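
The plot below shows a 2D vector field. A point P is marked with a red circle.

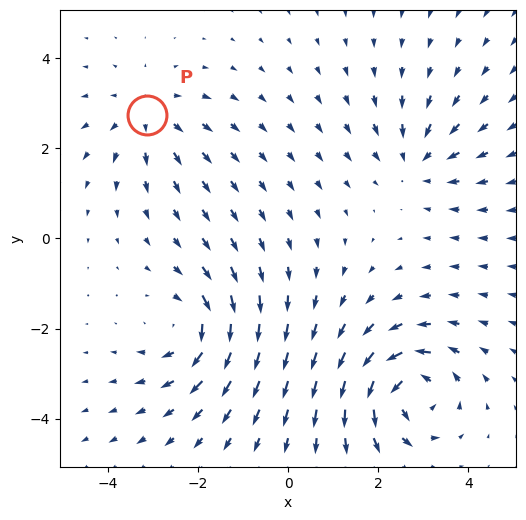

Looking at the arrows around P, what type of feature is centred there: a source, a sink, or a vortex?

At P (-3.1, 2.7) the arrows spread outward. Divergence about +3, curl ≈0 — positive divergence with near-zero curl is a source.

source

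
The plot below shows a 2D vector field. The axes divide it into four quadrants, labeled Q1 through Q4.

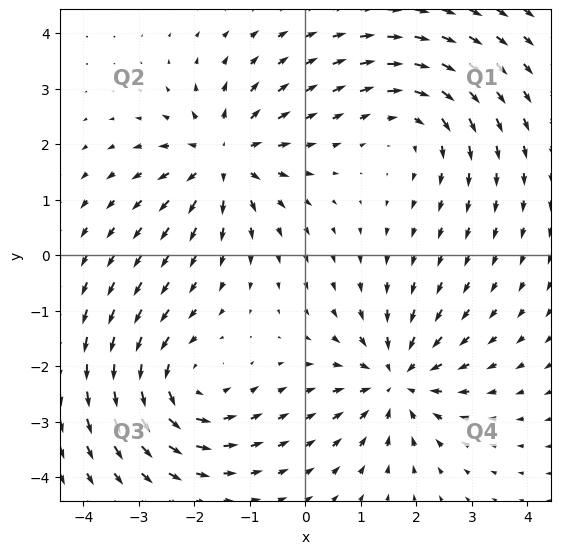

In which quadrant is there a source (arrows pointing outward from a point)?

The source sits at approximately (-1.5, 1.8), which lies in quadrant Q2. The divergence there is about +4, positive as expected for a source.

Q2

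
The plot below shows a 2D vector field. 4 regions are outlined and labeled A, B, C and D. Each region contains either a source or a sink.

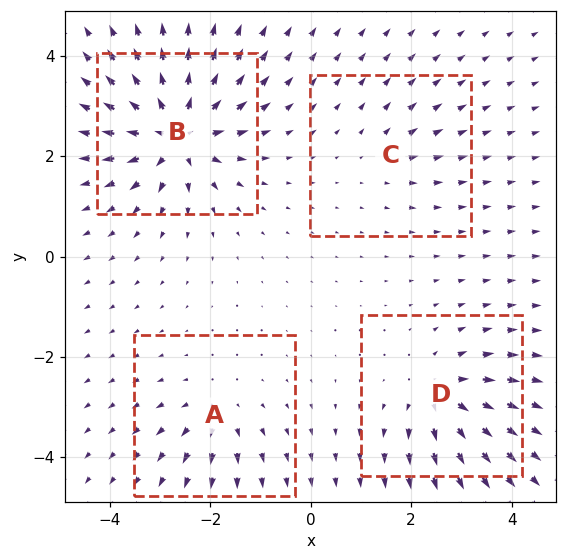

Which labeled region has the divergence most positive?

Divergence at each region's feature centre — A: about +4, B: about +10, C: about +3, D: about +6. Region B is most positive.

B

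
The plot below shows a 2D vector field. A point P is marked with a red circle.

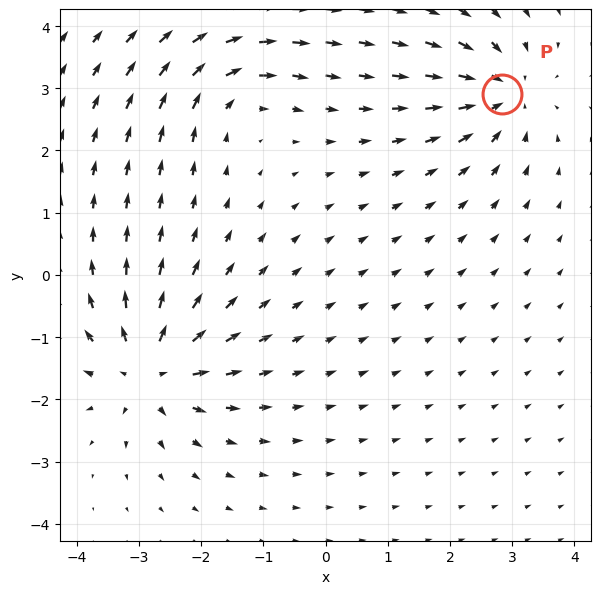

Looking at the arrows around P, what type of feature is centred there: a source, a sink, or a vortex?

At P (2.8, 2.9) the arrows converge inward. Divergence about -5, curl ≈0 — negative divergence with near-zero curl is a sink.

sink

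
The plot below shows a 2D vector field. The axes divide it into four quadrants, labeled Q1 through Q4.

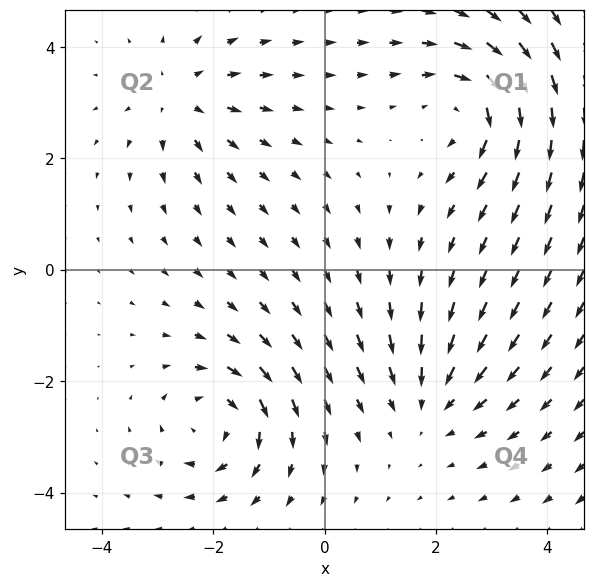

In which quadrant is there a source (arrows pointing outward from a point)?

The source sits at approximately (-2.6, 3.1), which lies in quadrant Q2. The divergence there is about +4, positive as expected for a source.

Q2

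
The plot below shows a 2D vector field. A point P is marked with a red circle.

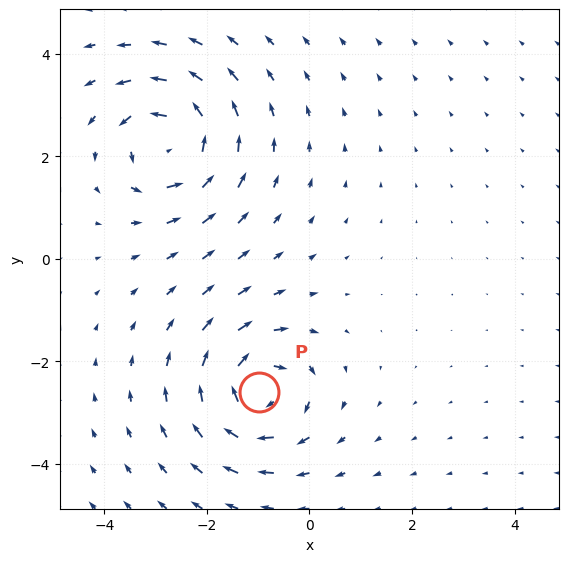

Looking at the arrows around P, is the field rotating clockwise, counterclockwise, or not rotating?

clockwise

Near P at (-1.0, -2.6) the arrows circulate clockwise. The curl (z-component) there is about -7; negative curl means clockwise rotation.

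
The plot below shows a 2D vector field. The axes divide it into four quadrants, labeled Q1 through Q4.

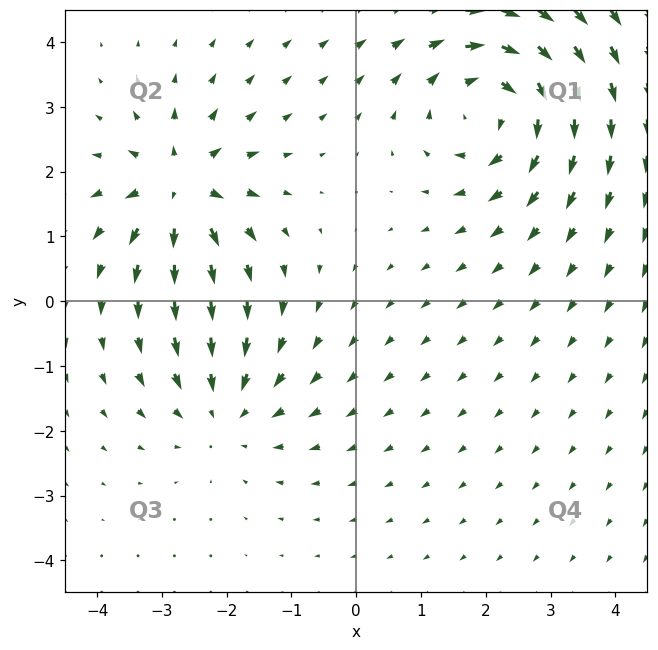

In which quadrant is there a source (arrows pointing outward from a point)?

Q2

The source sits at approximately (-2.7, 1.8), which lies in quadrant Q2. The divergence there is about +4, positive as expected for a source.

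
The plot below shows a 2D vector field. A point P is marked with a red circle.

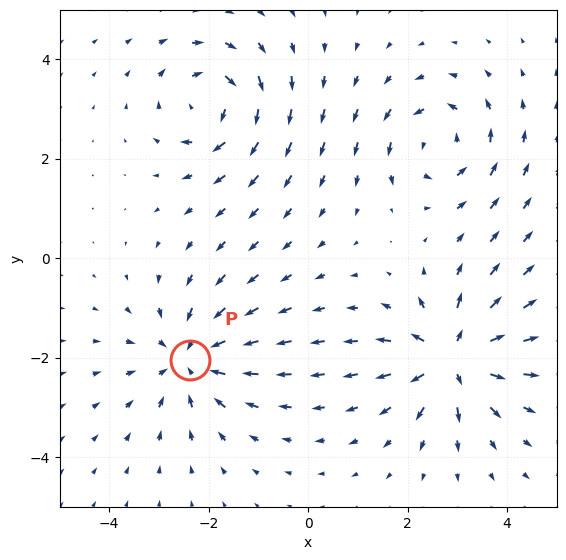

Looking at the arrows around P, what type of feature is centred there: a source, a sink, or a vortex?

sink

At P (-2.4, -2.0) the arrows converge inward. Divergence about -4, curl ≈0 — negative divergence with near-zero curl is a sink.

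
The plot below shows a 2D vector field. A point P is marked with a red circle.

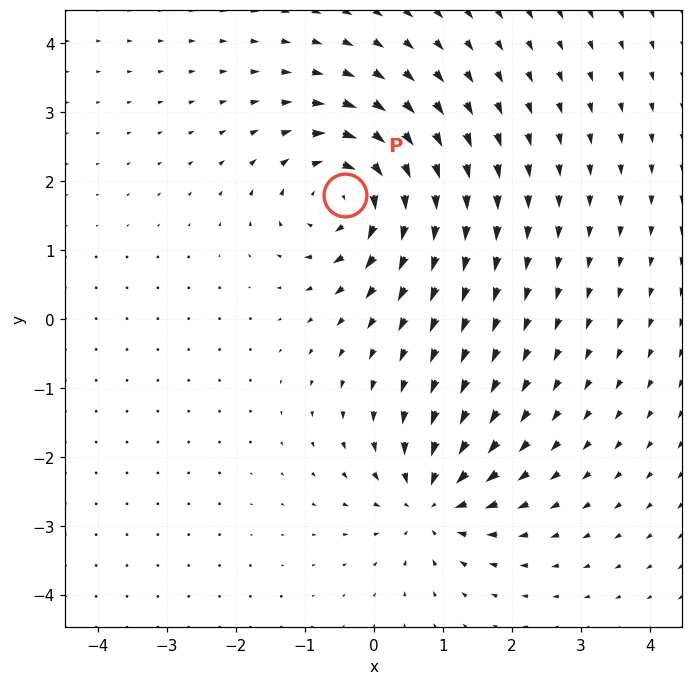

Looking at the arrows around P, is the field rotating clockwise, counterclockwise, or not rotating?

Near P at (-0.4, 1.8) the arrows circulate clockwise. The curl (z-component) there is about -5; negative curl means clockwise rotation.

clockwise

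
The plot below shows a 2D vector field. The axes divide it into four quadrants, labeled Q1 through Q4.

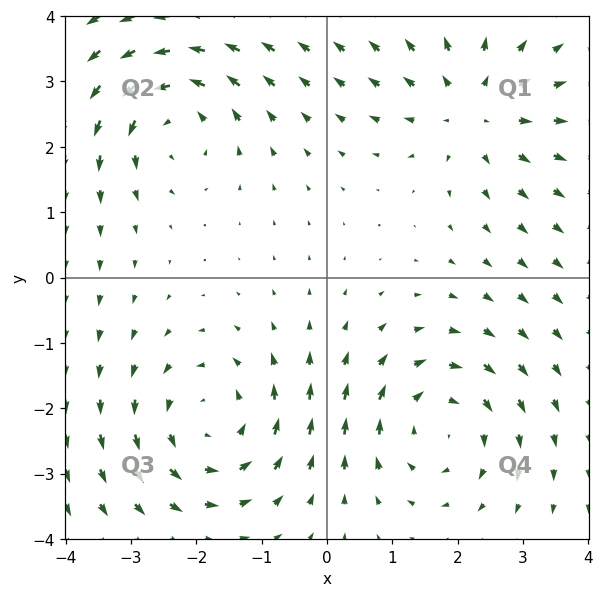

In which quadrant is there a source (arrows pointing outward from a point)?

The source sits at approximately (2.3, 2.6), which lies in quadrant Q1. The divergence there is about +3, positive as expected for a source.

Q1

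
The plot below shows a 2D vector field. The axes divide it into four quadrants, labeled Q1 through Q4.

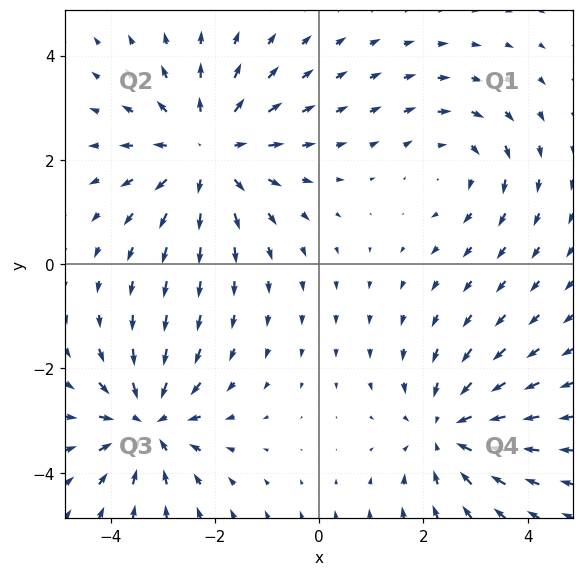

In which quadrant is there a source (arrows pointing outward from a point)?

Q2

The source sits at approximately (-2.2, 2.2), which lies in quadrant Q2. The divergence there is about +4, positive as expected for a source.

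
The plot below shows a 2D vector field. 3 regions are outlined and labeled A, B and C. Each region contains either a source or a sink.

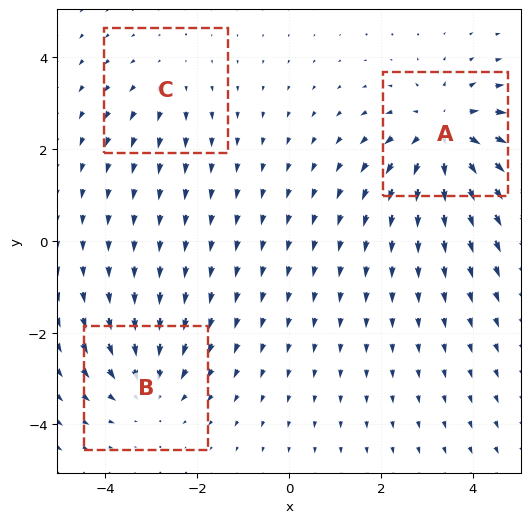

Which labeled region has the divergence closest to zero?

Divergence at each region's feature centre — A: about +5, B: about -3, C: about +2. Region C is closest to zero.

C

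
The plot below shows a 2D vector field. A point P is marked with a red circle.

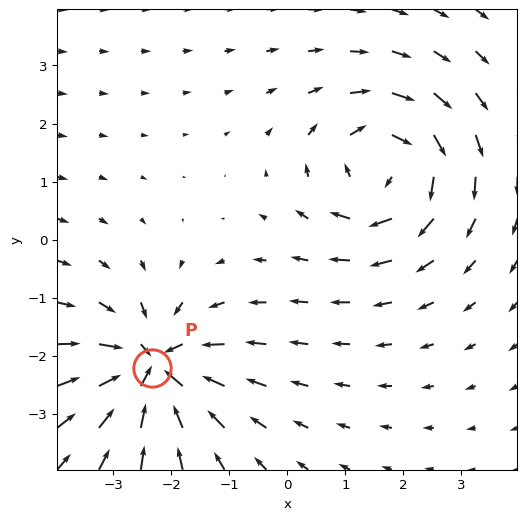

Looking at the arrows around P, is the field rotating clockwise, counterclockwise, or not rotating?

not rotating

Near P at (-2.3, -2.2) the arrows show no circulation. The curl there is ≈0.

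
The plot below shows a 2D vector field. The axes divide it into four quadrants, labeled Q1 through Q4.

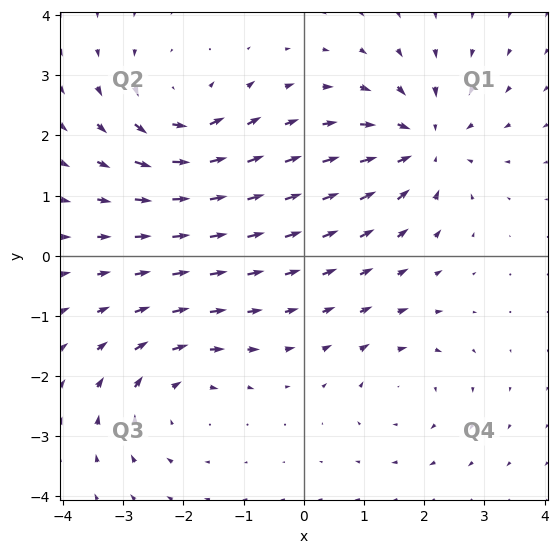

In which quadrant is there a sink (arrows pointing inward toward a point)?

Q1

The sink sits at approximately (2.0, 1.9), which lies in quadrant Q1. The divergence there is about -5, negative as expected for a sink.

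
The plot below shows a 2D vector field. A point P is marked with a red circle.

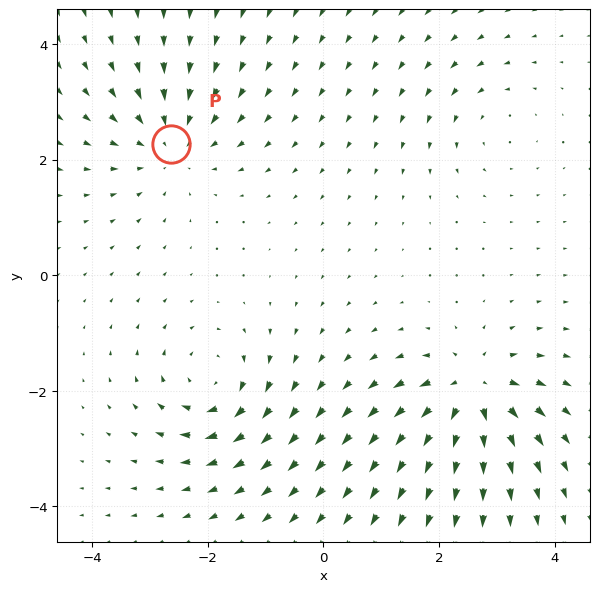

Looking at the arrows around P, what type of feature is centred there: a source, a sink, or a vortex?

sink

At P (-2.6, 2.3) the arrows converge inward. Divergence about -4, curl ≈0 — negative divergence with near-zero curl is a sink.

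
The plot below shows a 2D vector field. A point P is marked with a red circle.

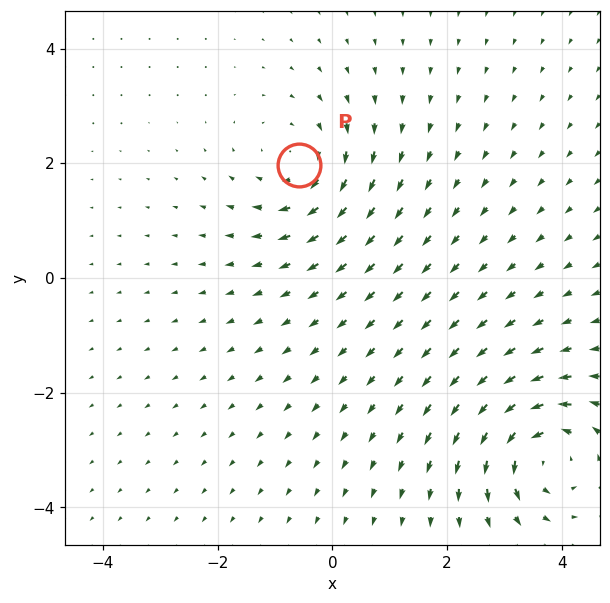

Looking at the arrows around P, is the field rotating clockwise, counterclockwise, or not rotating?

Near P at (-0.6, 2.0) the arrows circulate clockwise. The curl (z-component) there is about -3; negative curl means clockwise rotation.

clockwise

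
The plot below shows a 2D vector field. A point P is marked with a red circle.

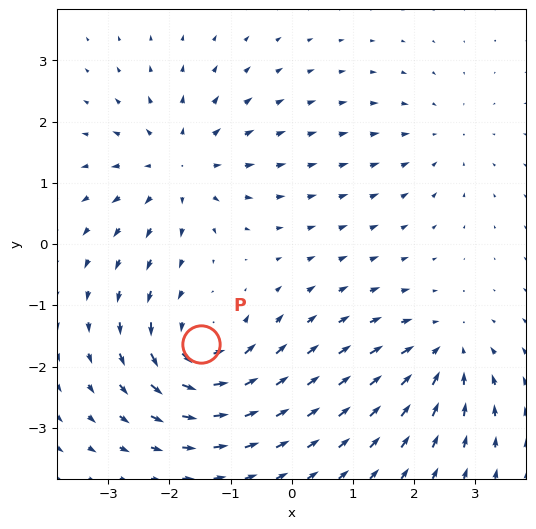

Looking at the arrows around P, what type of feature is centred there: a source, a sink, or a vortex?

At P (-1.5, -1.6) the arrows circulate counterclockwise. Divergence ≈0, curl about +6 — near-zero divergence with nonzero curl is a vortex.

vortex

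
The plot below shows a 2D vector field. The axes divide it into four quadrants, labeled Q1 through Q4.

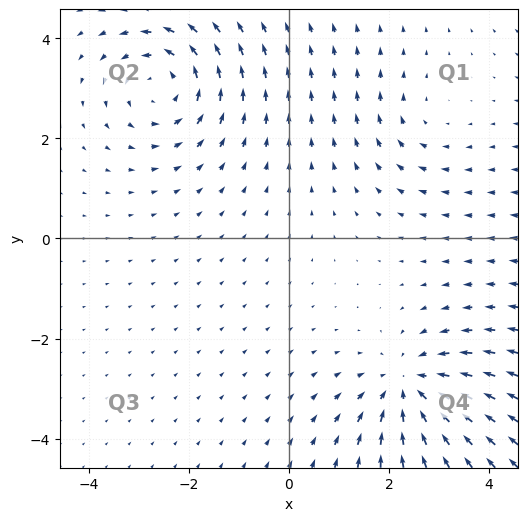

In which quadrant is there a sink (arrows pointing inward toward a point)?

The sink sits at approximately (2.4, -3.0), which lies in quadrant Q4. The divergence there is about -5, negative as expected for a sink.

Q4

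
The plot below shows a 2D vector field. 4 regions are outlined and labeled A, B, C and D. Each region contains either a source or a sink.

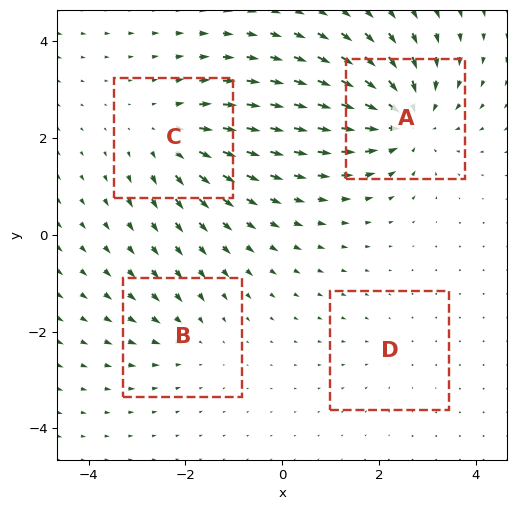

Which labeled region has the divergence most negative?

Divergence at each region's feature centre — A: about -7, B: about -3, C: about +4, D: about -2. Region A is most negative.

A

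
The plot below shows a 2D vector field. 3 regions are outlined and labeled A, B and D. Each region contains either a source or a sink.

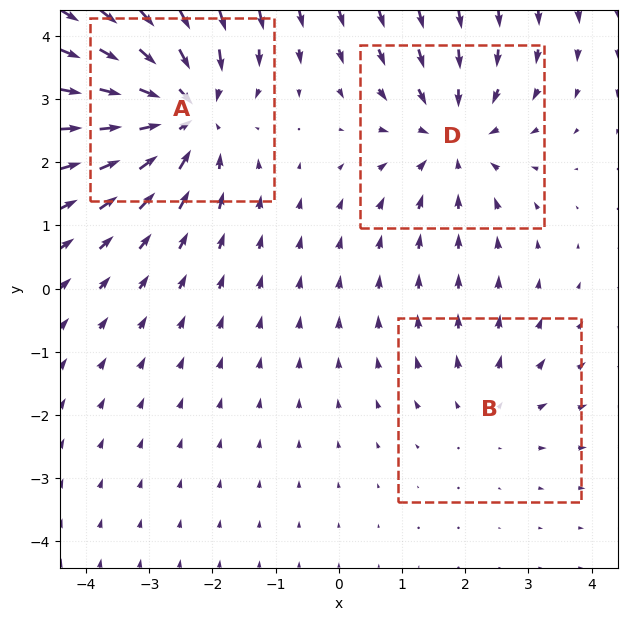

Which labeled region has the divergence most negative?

Divergence at each region's feature centre — A: about -4, B: about +2, D: about -3. Region A is most negative.

A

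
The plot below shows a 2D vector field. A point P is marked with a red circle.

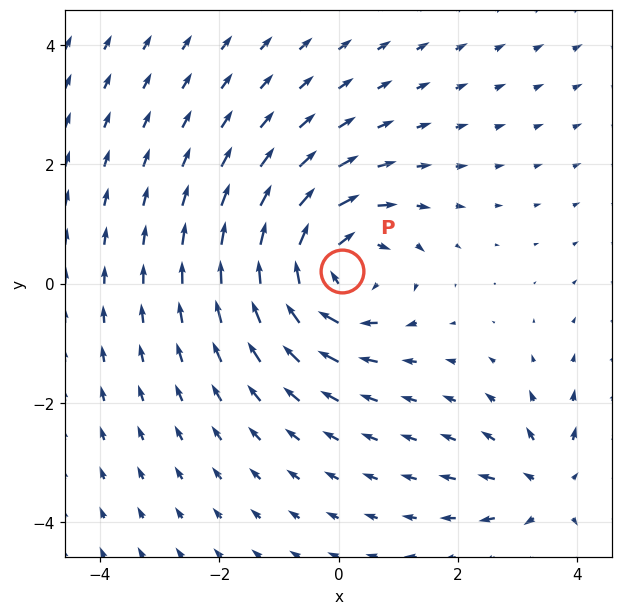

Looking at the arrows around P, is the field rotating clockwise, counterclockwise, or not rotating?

clockwise

Near P at (0.1, 0.2) the arrows circulate clockwise. The curl (z-component) there is about -5; negative curl means clockwise rotation.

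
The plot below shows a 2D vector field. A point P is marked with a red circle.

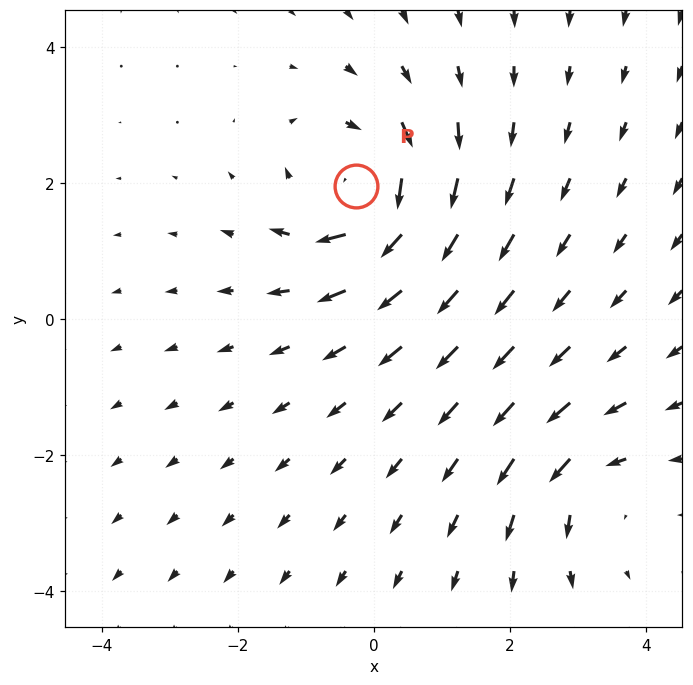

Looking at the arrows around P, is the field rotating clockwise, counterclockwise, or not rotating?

Near P at (-0.3, 2.0) the arrows circulate clockwise. The curl (z-component) there is about -5; negative curl means clockwise rotation.

clockwise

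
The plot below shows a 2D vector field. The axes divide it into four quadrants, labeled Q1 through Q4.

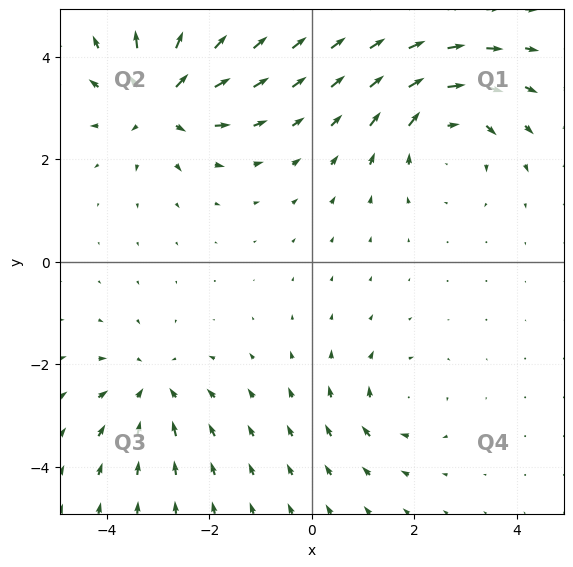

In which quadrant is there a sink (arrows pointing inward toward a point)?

The sink sits at approximately (-3.1, -2.5), which lies in quadrant Q3. The divergence there is about -4, negative as expected for a sink.

Q3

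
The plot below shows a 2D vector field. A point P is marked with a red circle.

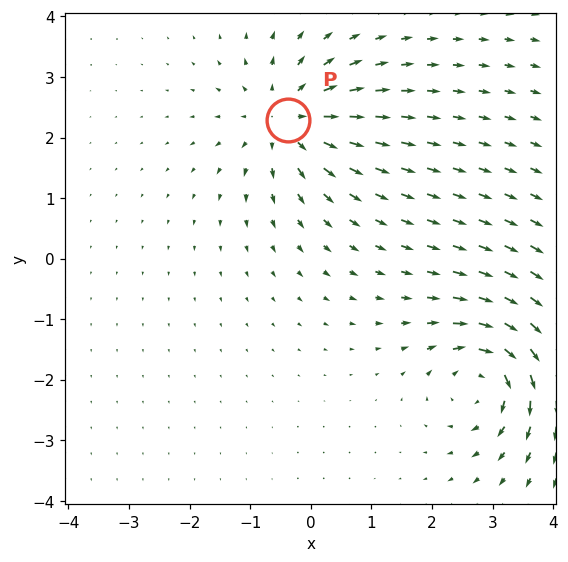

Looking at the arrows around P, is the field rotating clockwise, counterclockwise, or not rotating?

Near P at (-0.4, 2.3) the arrows show no circulation. The curl there is ≈0.

not rotating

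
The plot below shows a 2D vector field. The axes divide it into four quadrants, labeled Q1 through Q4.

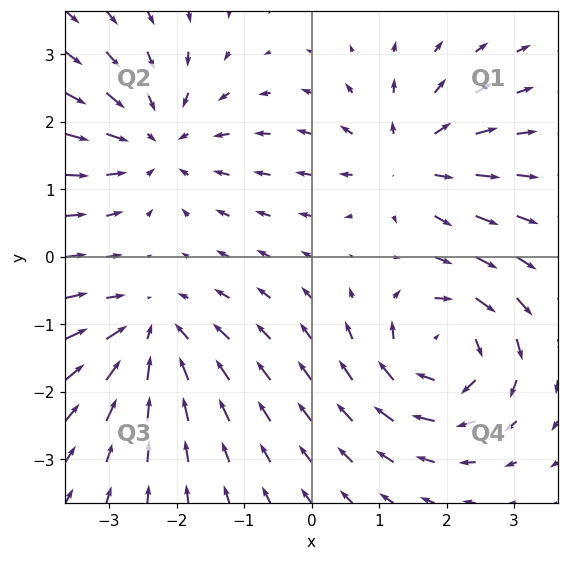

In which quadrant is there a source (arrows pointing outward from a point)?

Q1

The source sits at approximately (1.4, 1.4), which lies in quadrant Q1. The divergence there is about +4, positive as expected for a source.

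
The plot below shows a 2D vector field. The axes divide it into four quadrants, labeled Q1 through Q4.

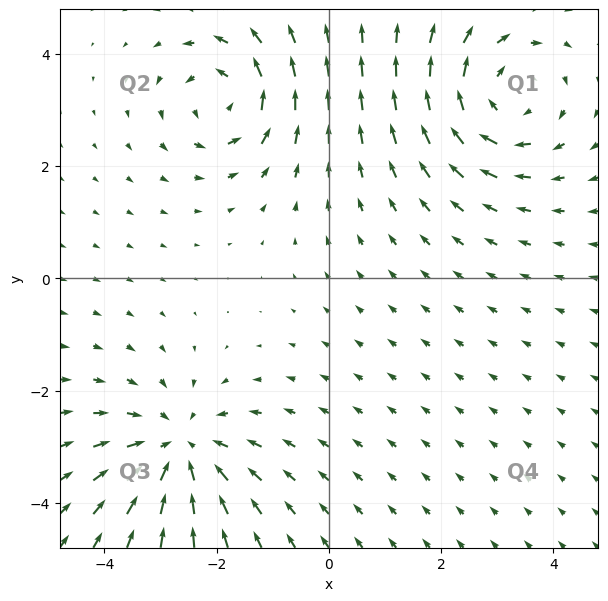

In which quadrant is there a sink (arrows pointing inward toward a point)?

The sink sits at approximately (-2.7, -3.0), which lies in quadrant Q3. The divergence there is about -4, negative as expected for a sink.

Q3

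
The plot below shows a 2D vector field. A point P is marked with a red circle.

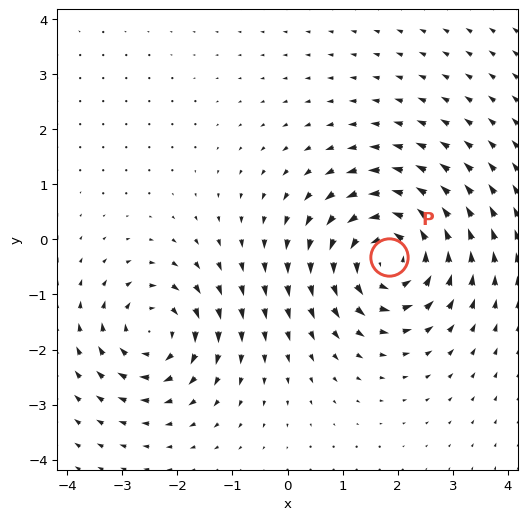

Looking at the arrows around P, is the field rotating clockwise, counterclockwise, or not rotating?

counterclockwise

Near P at (1.8, -0.3) the arrows circulate counterclockwise. The curl (z-component) there is about +4; positive curl means counterclockwise rotation.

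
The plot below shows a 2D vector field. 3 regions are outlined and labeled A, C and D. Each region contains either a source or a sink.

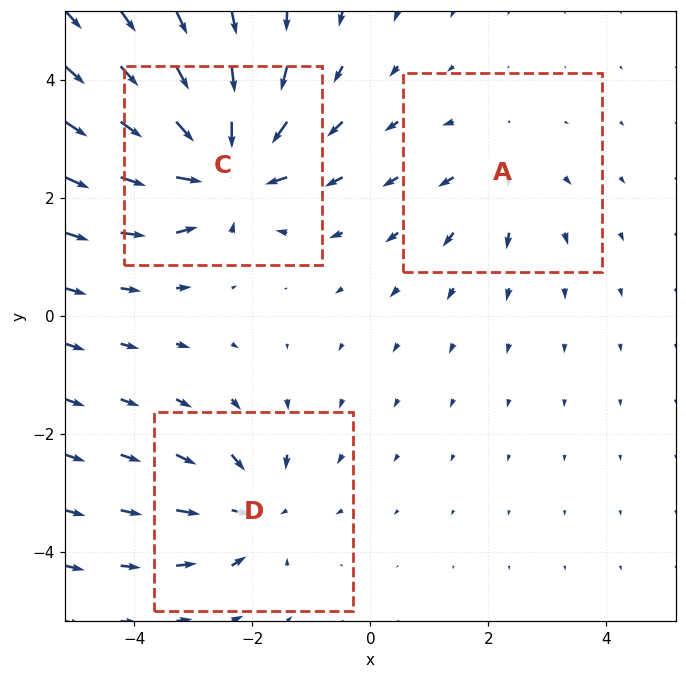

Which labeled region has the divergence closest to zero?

A

Divergence at each region's feature centre — A: about +3, C: about -7, D: about -4. Region A is closest to zero.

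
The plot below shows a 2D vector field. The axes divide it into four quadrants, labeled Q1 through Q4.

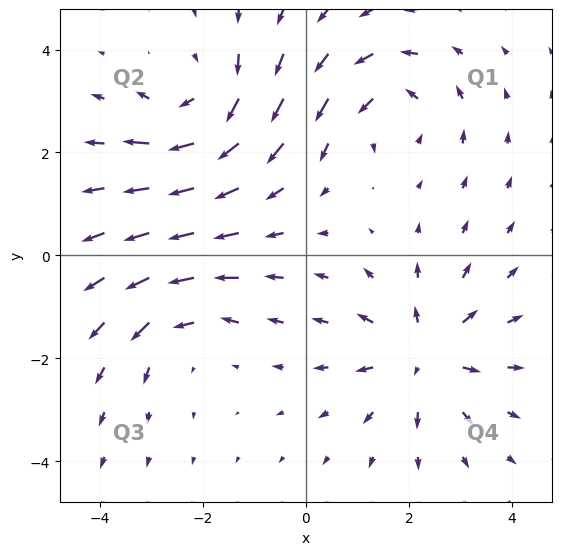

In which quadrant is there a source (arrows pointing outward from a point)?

Q4

The source sits at approximately (2.3, -1.9), which lies in quadrant Q4. The divergence there is about +5, positive as expected for a source.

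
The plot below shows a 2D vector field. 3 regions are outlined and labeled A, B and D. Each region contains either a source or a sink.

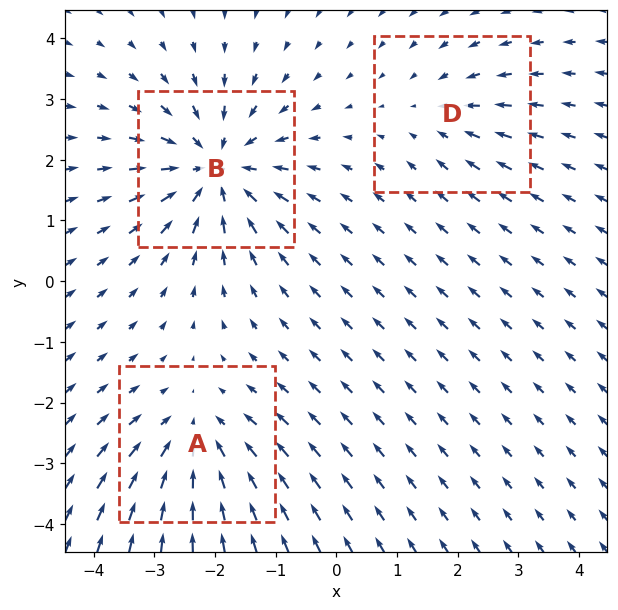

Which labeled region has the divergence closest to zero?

D

Divergence at each region's feature centre — A: about -3, B: about -5, D: about -2. Region D is closest to zero.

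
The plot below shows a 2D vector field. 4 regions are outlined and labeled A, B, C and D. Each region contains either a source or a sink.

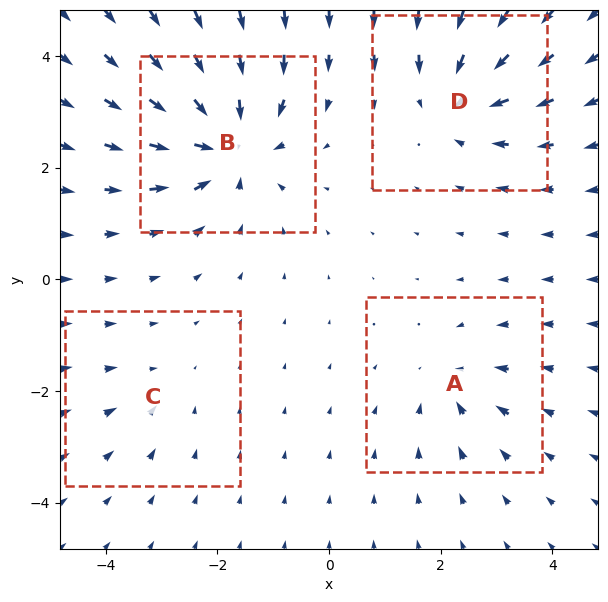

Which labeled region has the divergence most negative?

B

Divergence at each region's feature centre — A: about -4, B: about -8, C: about -2, D: about -5. Region B is most negative.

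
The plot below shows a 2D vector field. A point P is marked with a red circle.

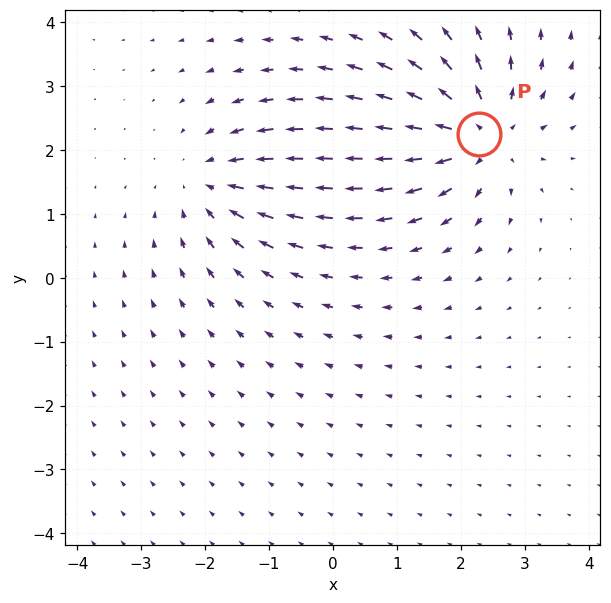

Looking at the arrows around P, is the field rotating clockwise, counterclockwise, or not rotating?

not rotating

Near P at (2.3, 2.2) the arrows show no circulation. The curl there is ≈0.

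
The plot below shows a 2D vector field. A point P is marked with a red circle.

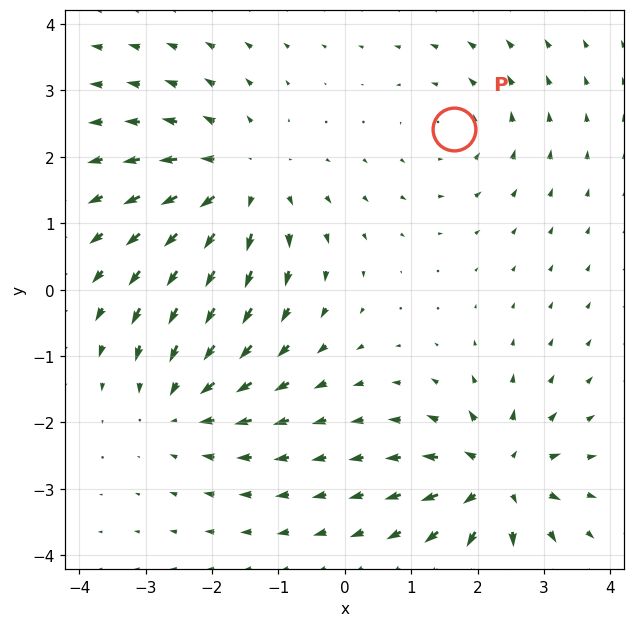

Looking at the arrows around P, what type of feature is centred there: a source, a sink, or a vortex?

At P (1.6, 2.4) the arrows circulate counterclockwise. Divergence ≈0, curl about +3 — near-zero divergence with nonzero curl is a vortex.

vortex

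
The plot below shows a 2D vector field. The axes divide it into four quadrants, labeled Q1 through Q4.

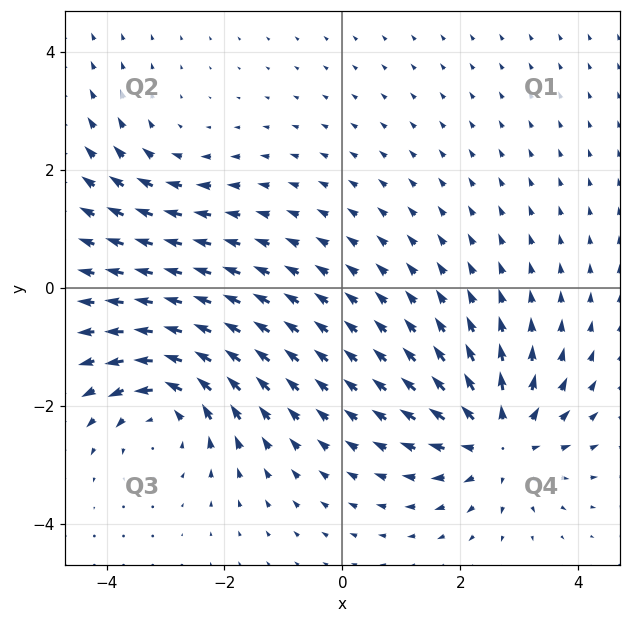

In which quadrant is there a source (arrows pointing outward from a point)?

Q4

The source sits at approximately (2.7, -2.6), which lies in quadrant Q4. The divergence there is about +5, positive as expected for a source.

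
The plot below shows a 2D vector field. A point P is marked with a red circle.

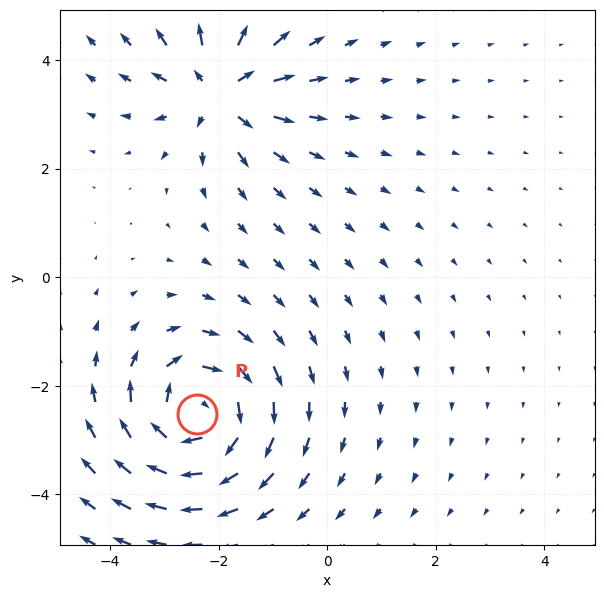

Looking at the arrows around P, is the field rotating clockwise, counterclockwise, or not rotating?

Near P at (-2.4, -2.5) the arrows circulate clockwise. The curl (z-component) there is about -5; negative curl means clockwise rotation.

clockwise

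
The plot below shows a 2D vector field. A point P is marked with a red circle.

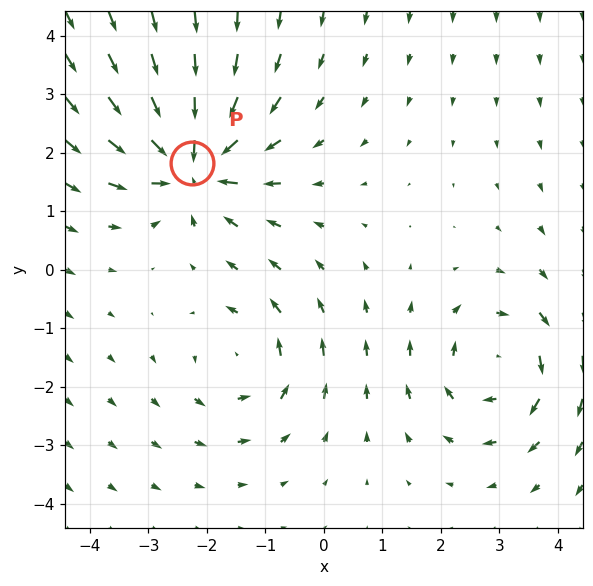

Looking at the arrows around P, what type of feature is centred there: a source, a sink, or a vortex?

sink

At P (-2.3, 1.8) the arrows converge inward. Divergence about -5, curl ≈0 — negative divergence with near-zero curl is a sink.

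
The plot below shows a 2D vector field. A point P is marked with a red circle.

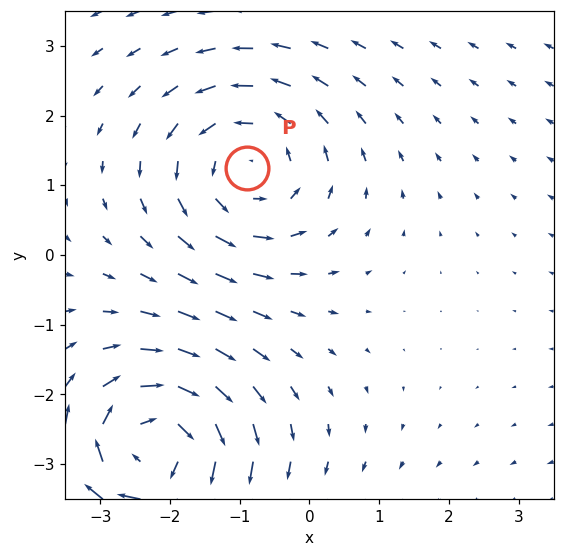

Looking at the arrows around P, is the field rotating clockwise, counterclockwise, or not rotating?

Near P at (-0.9, 1.3) the arrows circulate counterclockwise. The curl (z-component) there is about +3; positive curl means counterclockwise rotation.

counterclockwise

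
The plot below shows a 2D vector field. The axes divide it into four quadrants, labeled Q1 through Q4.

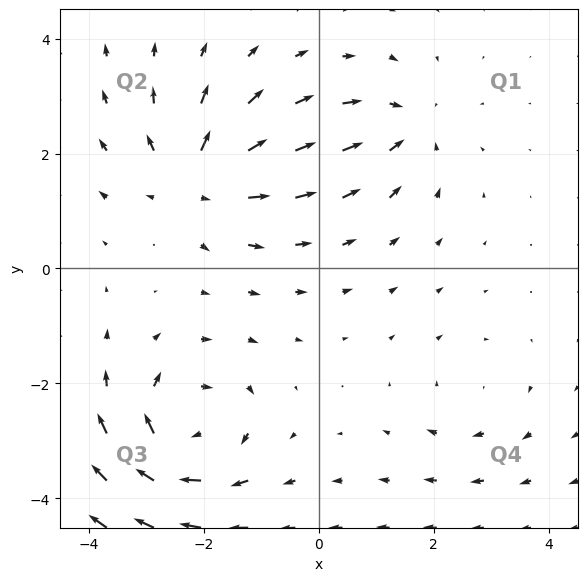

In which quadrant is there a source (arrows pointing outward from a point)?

The source sits at approximately (-2.1, 1.5), which lies in quadrant Q2. The divergence there is about +6, positive as expected for a source.

Q2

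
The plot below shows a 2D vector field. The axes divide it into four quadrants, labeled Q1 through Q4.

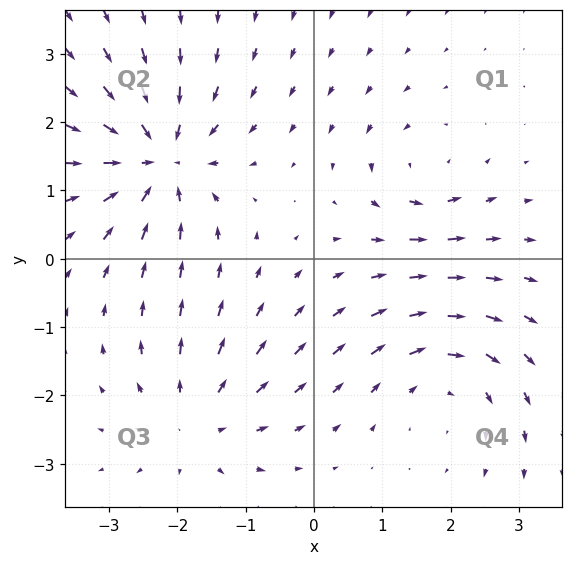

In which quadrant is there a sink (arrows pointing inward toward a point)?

Q2

The sink sits at approximately (-2.3, 1.5), which lies in quadrant Q2. The divergence there is about -6, negative as expected for a sink.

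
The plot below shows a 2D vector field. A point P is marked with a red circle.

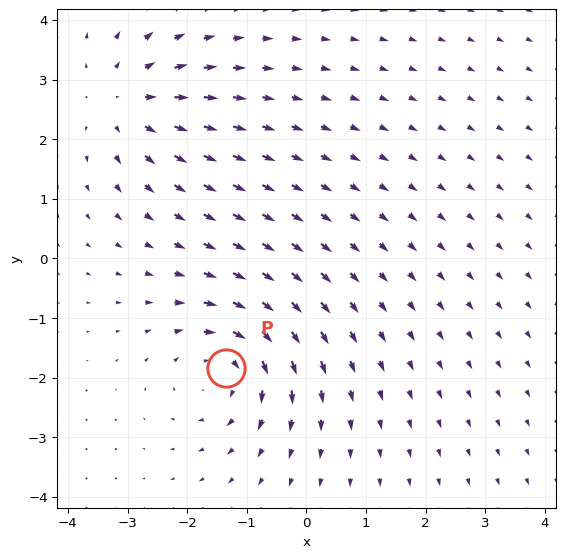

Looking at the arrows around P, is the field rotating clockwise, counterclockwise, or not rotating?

Near P at (-1.4, -1.8) the arrows circulate clockwise. The curl (z-component) there is about -4; negative curl means clockwise rotation.

clockwise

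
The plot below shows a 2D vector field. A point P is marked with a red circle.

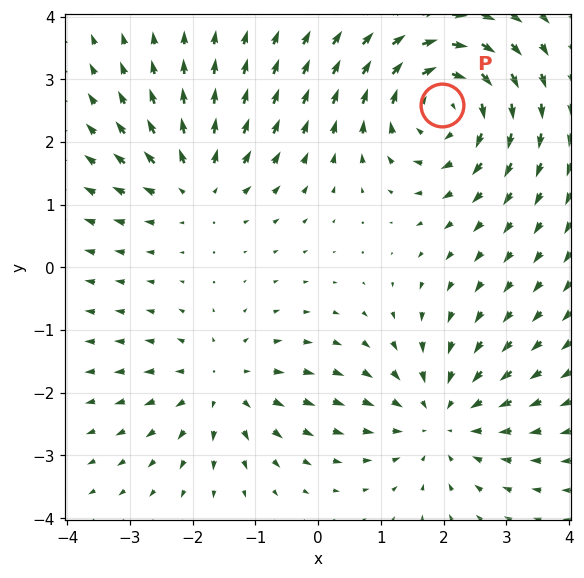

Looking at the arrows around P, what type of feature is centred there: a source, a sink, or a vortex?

At P (2.0, 2.6) the arrows circulate clockwise. Divergence ≈0, curl about -5 — near-zero divergence with nonzero curl is a vortex.

vortex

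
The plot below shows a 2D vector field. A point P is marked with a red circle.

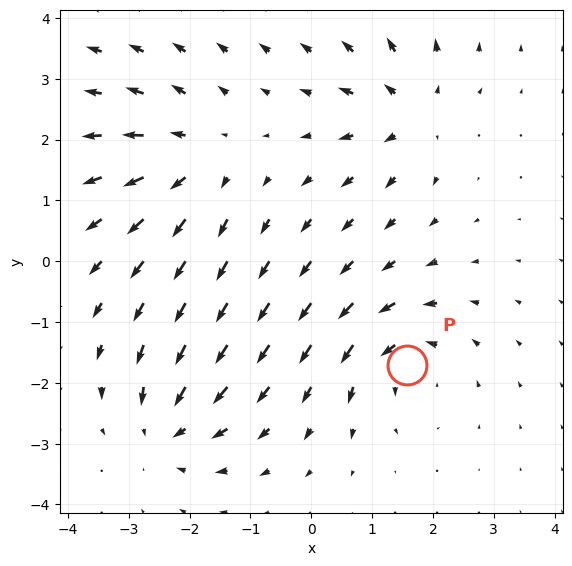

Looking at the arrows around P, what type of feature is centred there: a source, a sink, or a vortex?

At P (1.6, -1.7) the arrows circulate counterclockwise. Divergence ≈0, curl about +6 — near-zero divergence with nonzero curl is a vortex.

vortex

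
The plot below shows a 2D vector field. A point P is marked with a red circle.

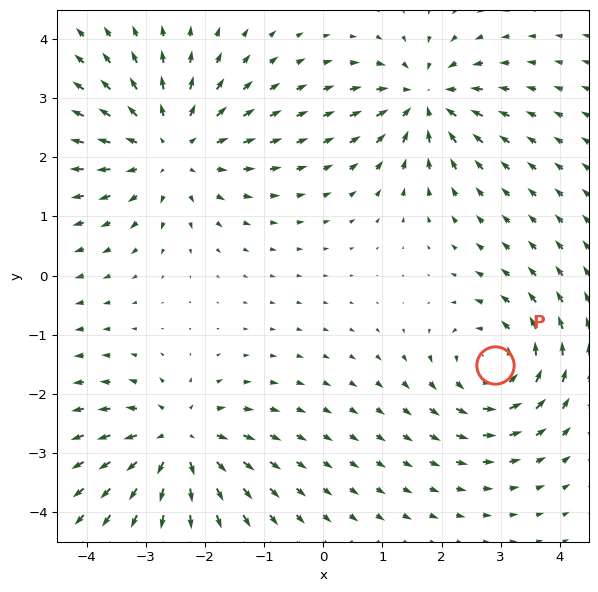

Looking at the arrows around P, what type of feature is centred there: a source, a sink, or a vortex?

vortex

At P (2.9, -1.5) the arrows circulate counterclockwise. Divergence ≈0, curl about +4 — near-zero divergence with nonzero curl is a vortex.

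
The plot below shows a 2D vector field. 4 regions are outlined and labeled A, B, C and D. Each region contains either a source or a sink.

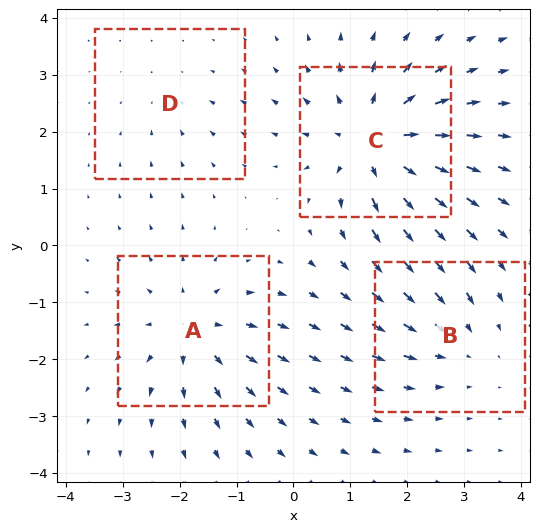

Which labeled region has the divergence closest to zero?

Divergence at each region's feature centre — A: about +5, B: about -4, C: about +7, D: about -2. Region D is closest to zero.

D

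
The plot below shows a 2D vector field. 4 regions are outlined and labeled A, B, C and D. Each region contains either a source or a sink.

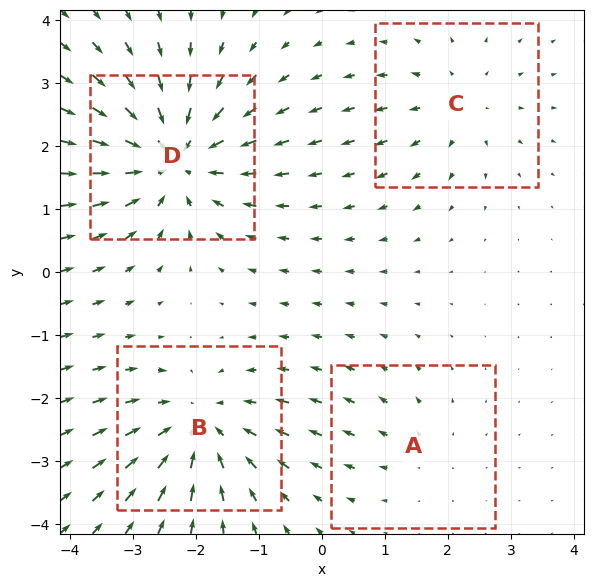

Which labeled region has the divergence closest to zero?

Divergence at each region's feature centre — A: about +2, B: about -5, C: about +3, D: about -6. Region A is closest to zero.

A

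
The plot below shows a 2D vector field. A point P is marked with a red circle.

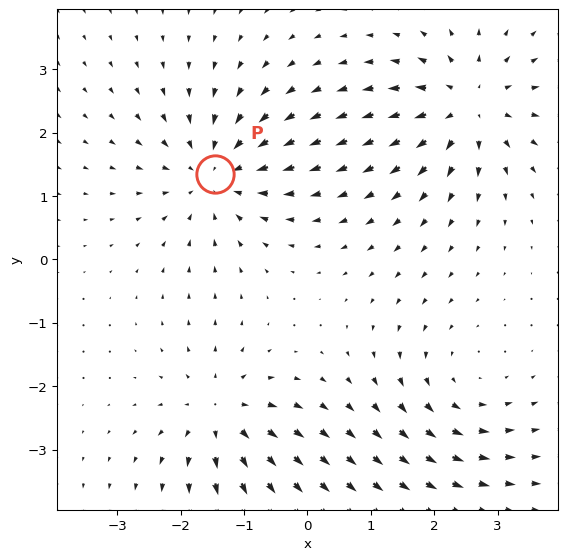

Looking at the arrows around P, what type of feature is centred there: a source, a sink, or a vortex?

sink

At P (-1.5, 1.3) the arrows converge inward. Divergence about -5, curl ≈0 — negative divergence with near-zero curl is a sink.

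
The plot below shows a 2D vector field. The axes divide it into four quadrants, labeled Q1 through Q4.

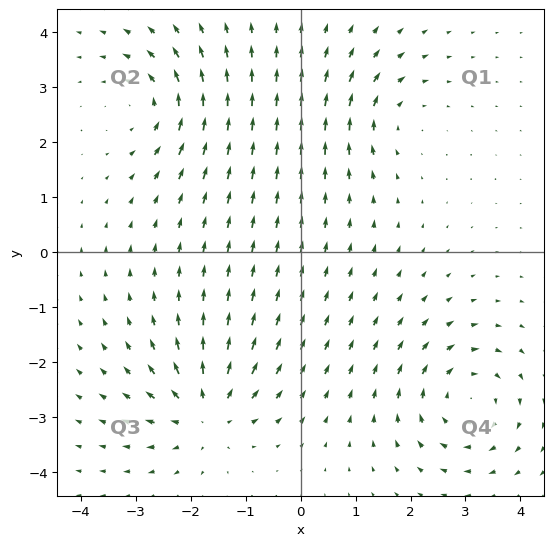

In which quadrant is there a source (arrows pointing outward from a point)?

Q3

The source sits at approximately (-1.7, -2.9), which lies in quadrant Q3. The divergence there is about +6, positive as expected for a source.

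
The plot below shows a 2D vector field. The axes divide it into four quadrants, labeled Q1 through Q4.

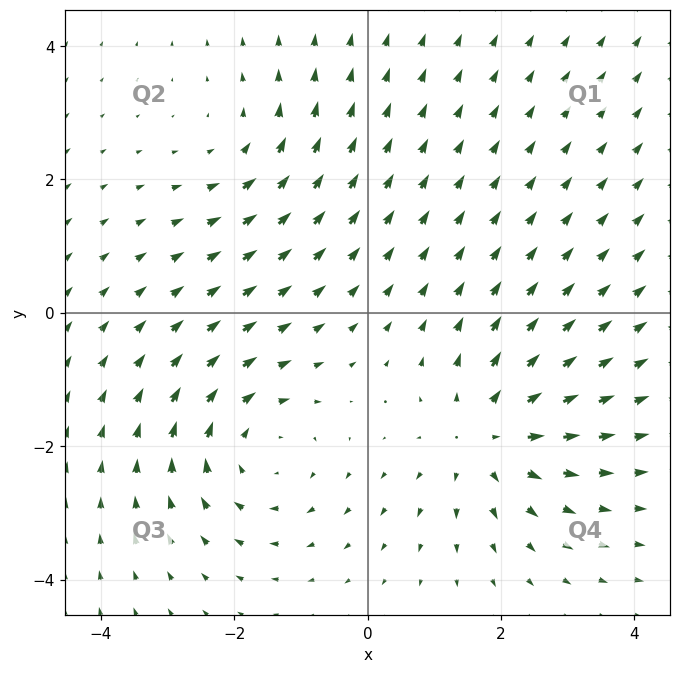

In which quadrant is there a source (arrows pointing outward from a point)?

Q4

The source sits at approximately (1.8, -1.8), which lies in quadrant Q4. The divergence there is about +4, positive as expected for a source.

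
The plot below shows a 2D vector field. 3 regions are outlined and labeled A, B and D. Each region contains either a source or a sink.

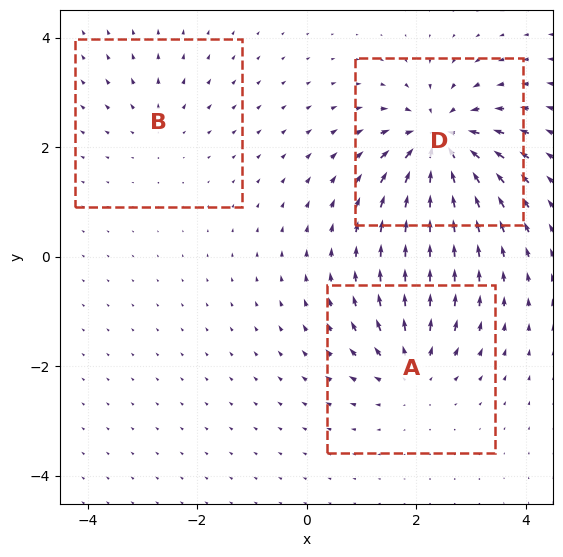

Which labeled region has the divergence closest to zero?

B

Divergence at each region's feature centre — A: about +4, B: about +2, D: about -7. Region B is closest to zero.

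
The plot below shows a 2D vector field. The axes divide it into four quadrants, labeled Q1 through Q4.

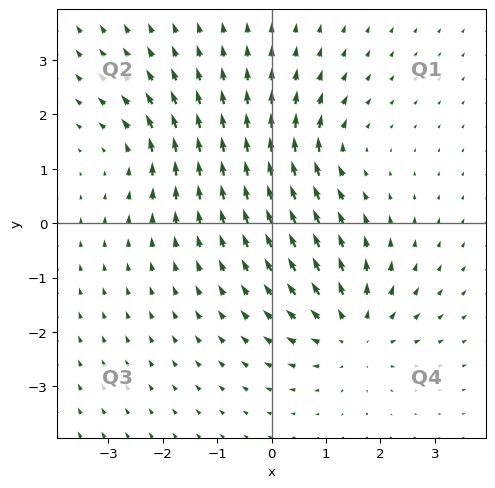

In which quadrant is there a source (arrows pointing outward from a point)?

The source sits at approximately (1.5, -2.0), which lies in quadrant Q4. The divergence there is about +4, positive as expected for a source.

Q4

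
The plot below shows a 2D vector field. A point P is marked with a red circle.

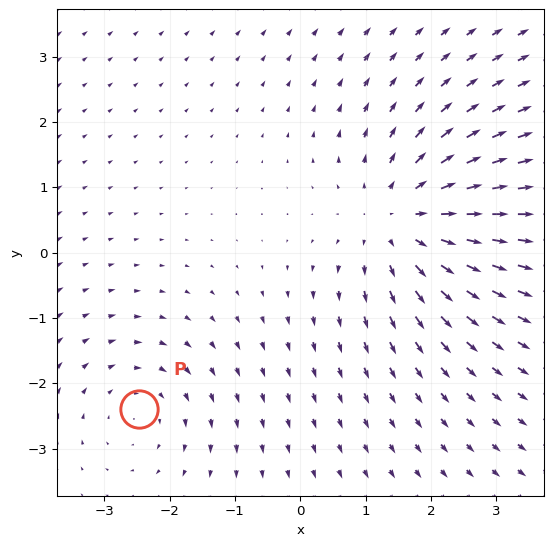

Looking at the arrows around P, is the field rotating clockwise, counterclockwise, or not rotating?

clockwise

Near P at (-2.5, -2.4) the arrows circulate clockwise. The curl (z-component) there is about -3; negative curl means clockwise rotation.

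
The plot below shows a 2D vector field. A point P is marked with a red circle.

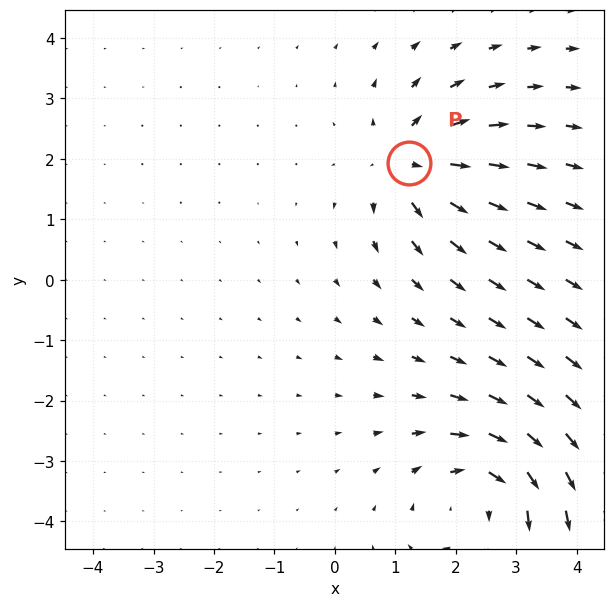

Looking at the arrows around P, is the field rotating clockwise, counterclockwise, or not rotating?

not rotating

Near P at (1.2, 1.9) the arrows show no circulation. The curl there is ≈0.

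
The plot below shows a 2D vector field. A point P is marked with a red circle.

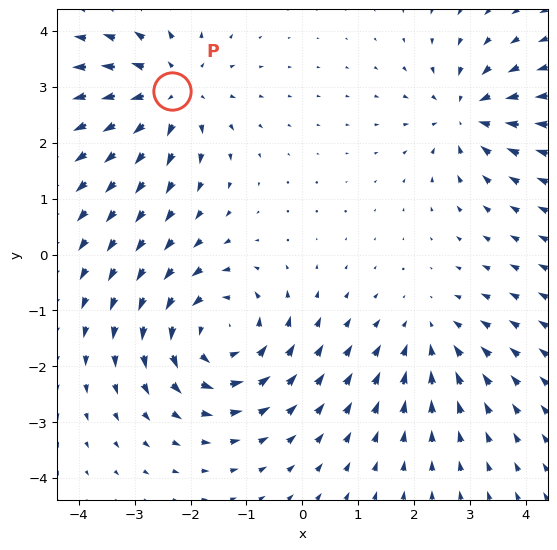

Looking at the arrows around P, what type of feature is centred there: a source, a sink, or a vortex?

source

At P (-2.3, 2.9) the arrows spread outward. Divergence about +4, curl ≈0 — positive divergence with near-zero curl is a source.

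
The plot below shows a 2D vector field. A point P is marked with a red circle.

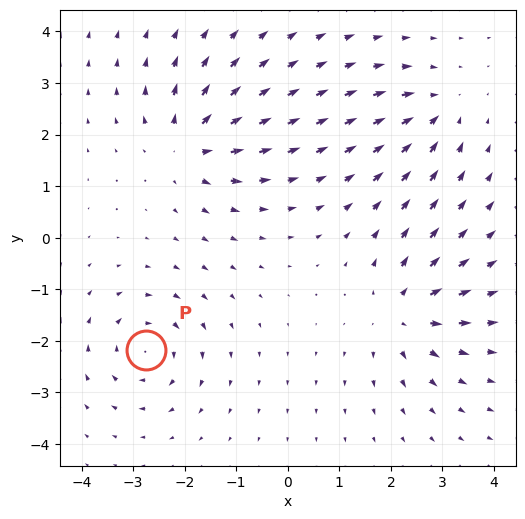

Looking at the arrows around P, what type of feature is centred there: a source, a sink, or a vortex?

vortex

At P (-2.7, -2.2) the arrows circulate clockwise. Divergence ≈0, curl about -5 — near-zero divergence with nonzero curl is a vortex.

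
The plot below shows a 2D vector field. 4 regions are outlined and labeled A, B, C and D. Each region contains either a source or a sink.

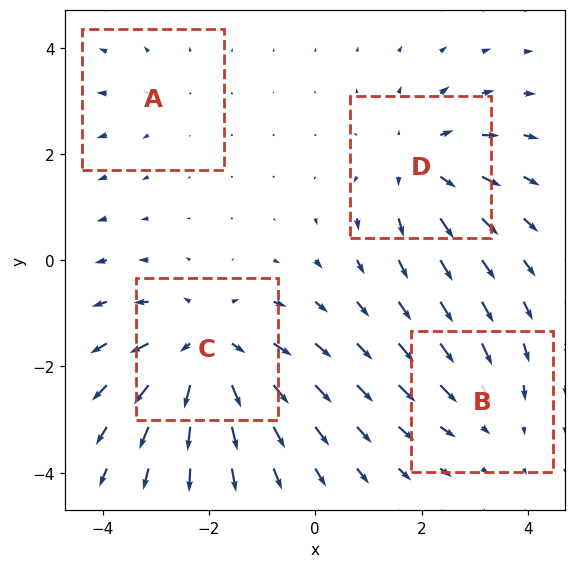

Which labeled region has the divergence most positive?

C

Divergence at each region's feature centre — A: about +2, B: about -3, C: about +6, D: about +4. Region C is most positive.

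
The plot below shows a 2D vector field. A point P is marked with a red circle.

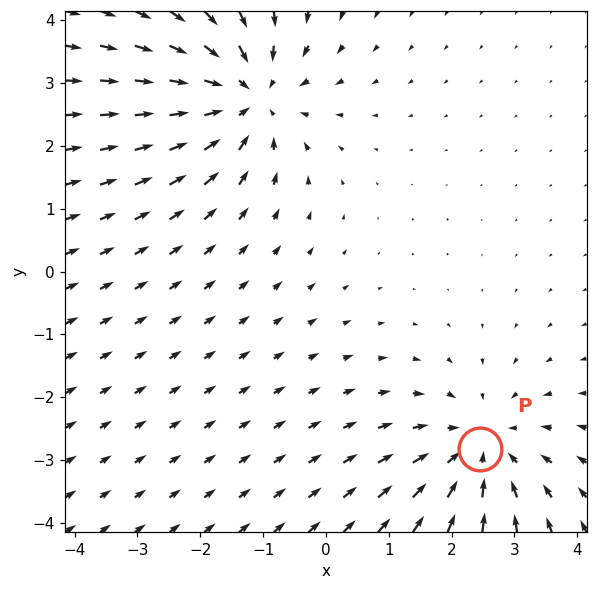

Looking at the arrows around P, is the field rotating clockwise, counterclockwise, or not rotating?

not rotating

Near P at (2.5, -2.8) the arrows show no circulation. The curl there is ≈0.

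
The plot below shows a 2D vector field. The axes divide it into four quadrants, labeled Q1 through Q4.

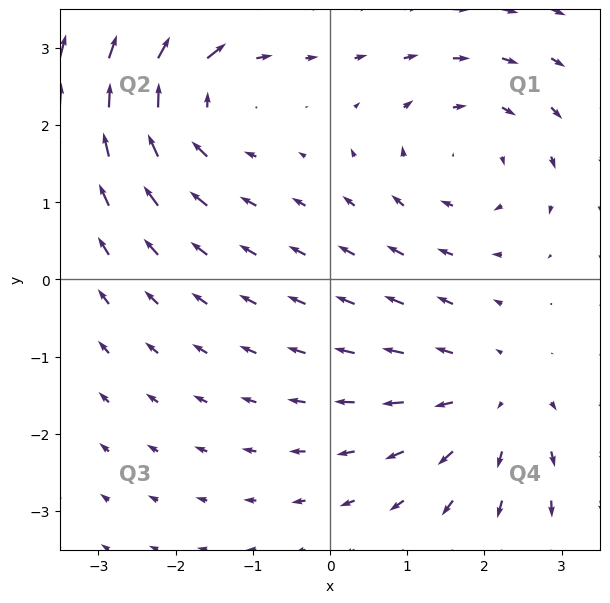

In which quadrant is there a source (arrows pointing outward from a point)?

The source sits at approximately (2.1, -1.6), which lies in quadrant Q4. The divergence there is about +3, positive as expected for a source.

Q4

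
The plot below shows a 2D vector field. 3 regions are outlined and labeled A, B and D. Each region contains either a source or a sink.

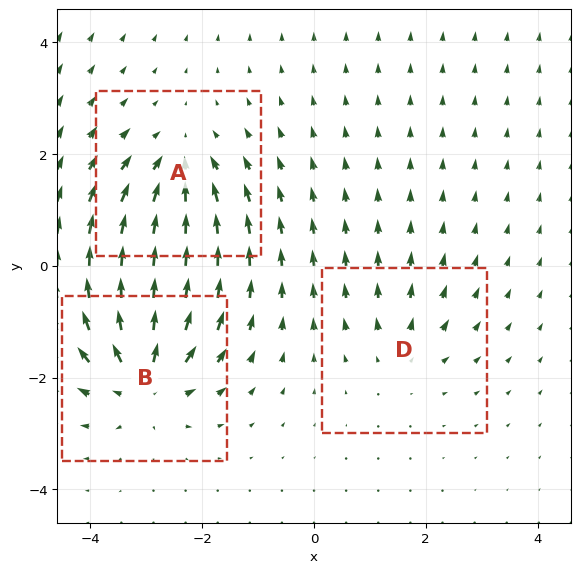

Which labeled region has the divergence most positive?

Divergence at each region's feature centre — A: about -4, B: about +5, D: about +2. Region B is most positive.

B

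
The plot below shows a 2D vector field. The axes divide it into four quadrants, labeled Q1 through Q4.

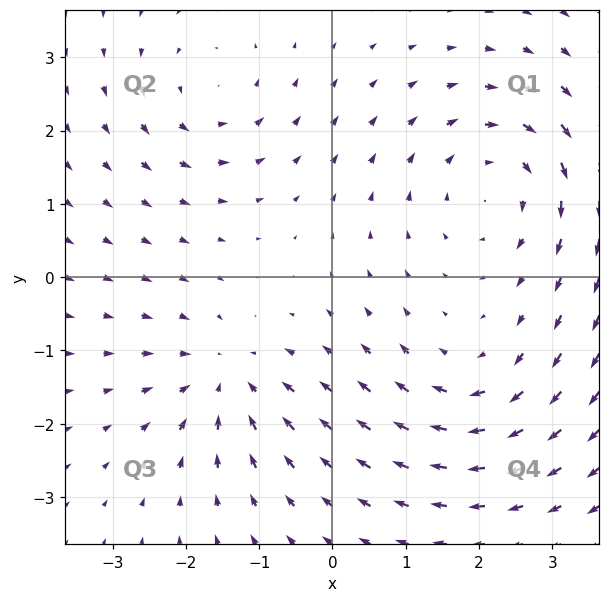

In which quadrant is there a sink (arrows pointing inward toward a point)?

Q3

The sink sits at approximately (-1.5, -1.4), which lies in quadrant Q3. The divergence there is about -4, negative as expected for a sink.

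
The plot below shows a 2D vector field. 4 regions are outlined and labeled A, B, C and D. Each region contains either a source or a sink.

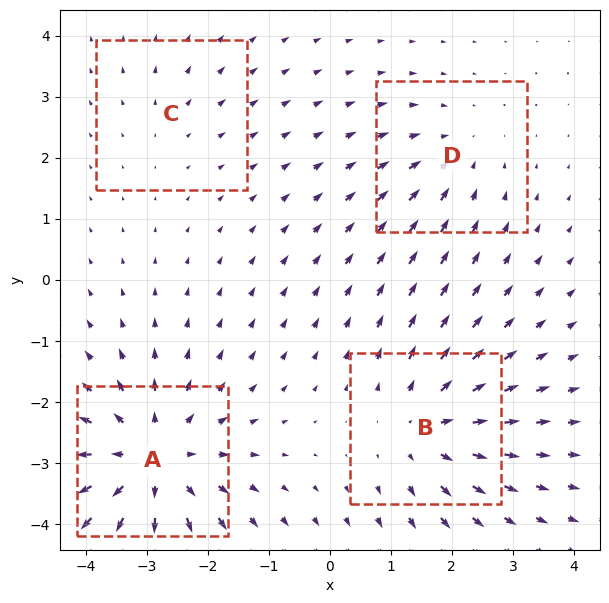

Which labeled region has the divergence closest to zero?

Divergence at each region's feature centre — A: about +6, B: about +5, C: about +2, D: about -3. Region C is closest to zero.

C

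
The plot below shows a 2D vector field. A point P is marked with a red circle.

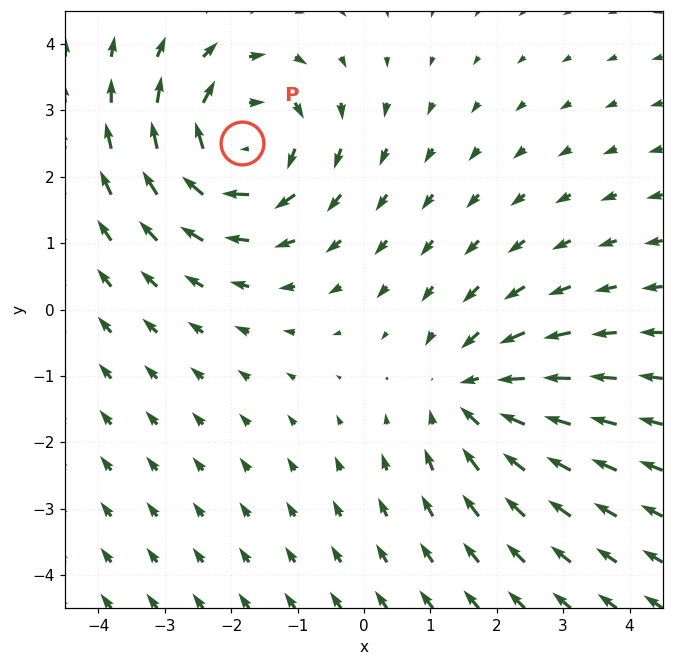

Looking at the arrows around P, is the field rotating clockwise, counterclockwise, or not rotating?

clockwise

Near P at (-1.8, 2.5) the arrows circulate clockwise. The curl (z-component) there is about -4; negative curl means clockwise rotation.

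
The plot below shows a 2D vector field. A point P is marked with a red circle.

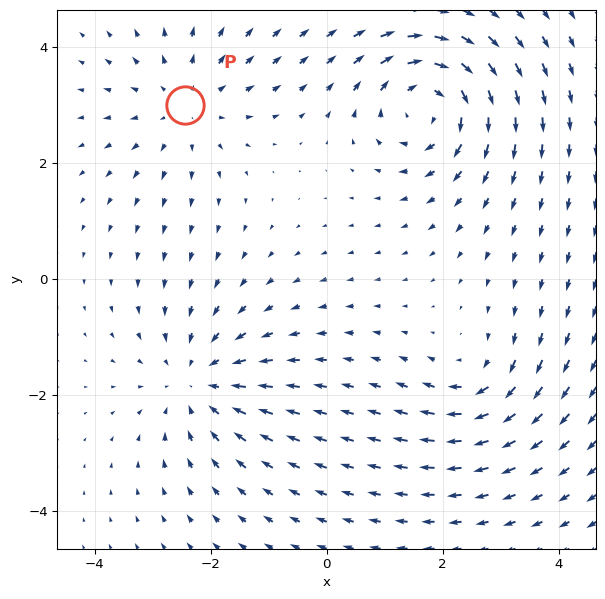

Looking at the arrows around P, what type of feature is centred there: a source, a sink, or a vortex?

At P (-2.4, 3.0) the arrows spread outward. Divergence about +3, curl ≈0 — positive divergence with near-zero curl is a source.

source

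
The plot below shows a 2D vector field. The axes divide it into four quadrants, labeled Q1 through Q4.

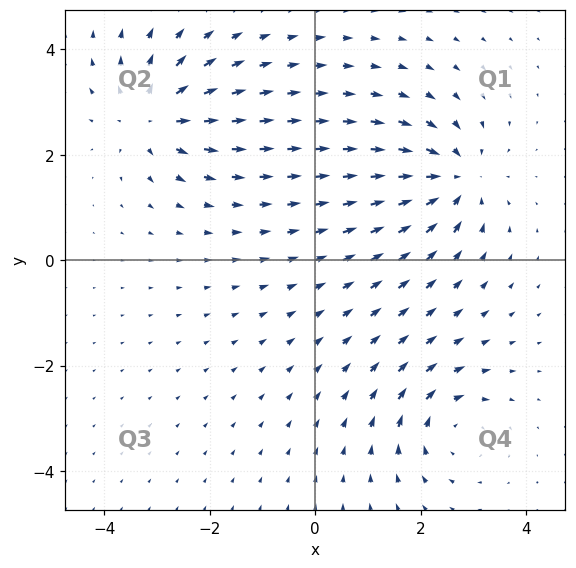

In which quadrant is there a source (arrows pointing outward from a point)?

Q2

The source sits at approximately (-3.1, 2.7), which lies in quadrant Q2. The divergence there is about +4, positive as expected for a source.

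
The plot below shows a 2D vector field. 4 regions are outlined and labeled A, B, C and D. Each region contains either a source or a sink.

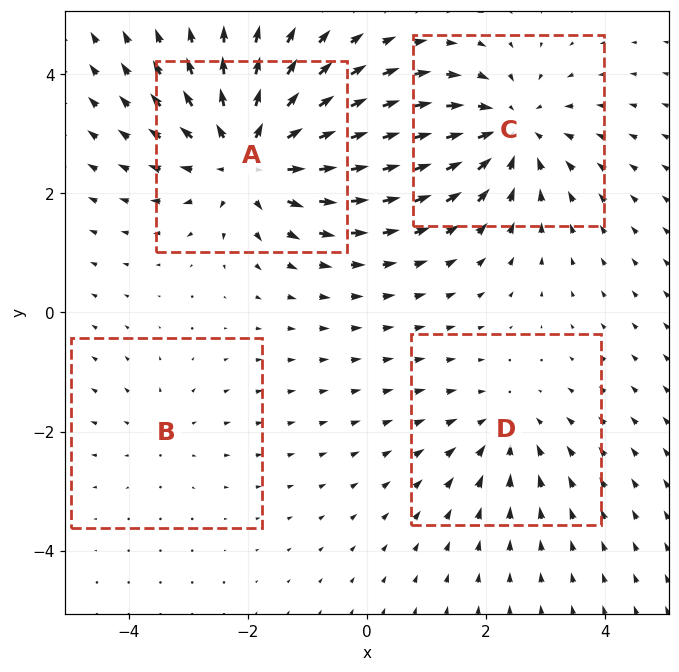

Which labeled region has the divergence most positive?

Divergence at each region's feature centre — A: about +6, B: about +2, C: about -5, D: about -3. Region A is most positive.

A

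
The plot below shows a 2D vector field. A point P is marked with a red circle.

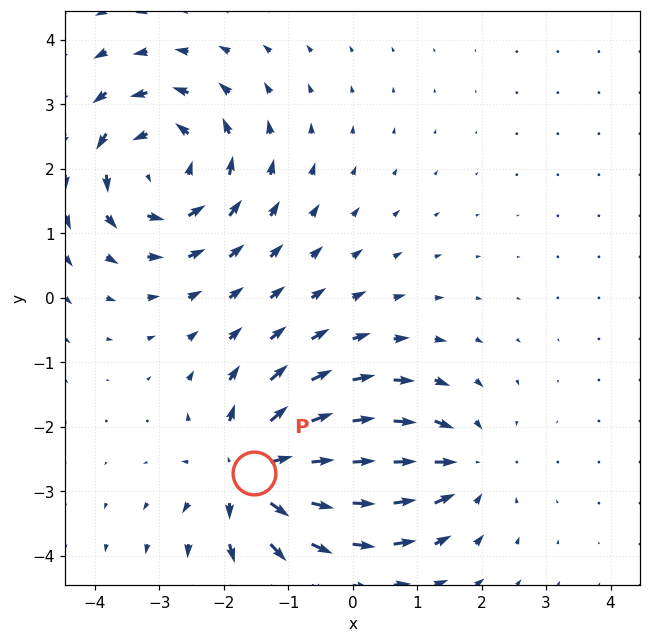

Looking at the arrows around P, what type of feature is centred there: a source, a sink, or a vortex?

source

At P (-1.5, -2.7) the arrows spread outward. Divergence about +7, curl ≈0 — positive divergence with near-zero curl is a source.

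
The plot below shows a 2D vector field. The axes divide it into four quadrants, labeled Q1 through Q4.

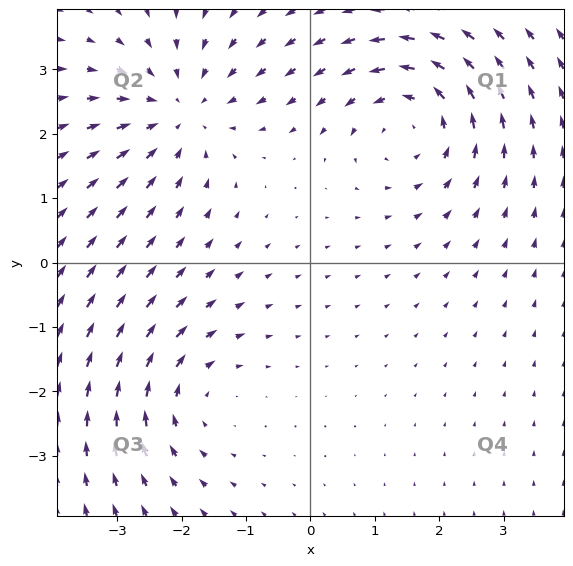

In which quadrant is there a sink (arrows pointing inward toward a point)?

The sink sits at approximately (-2.0, 2.3), which lies in quadrant Q2. The divergence there is about -3, negative as expected for a sink.

Q2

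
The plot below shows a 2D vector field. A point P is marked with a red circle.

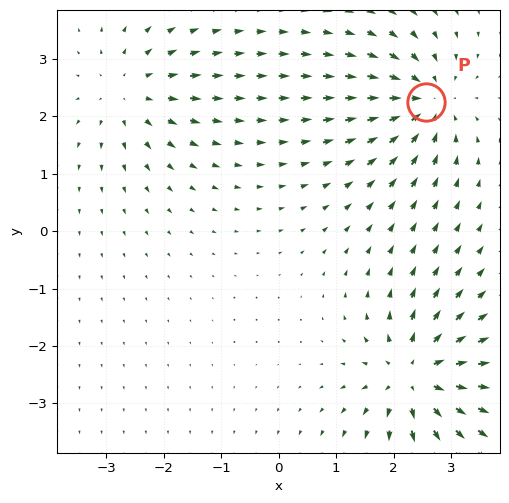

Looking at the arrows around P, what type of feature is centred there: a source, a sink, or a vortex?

sink

At P (2.6, 2.2) the arrows converge inward. Divergence about -4, curl ≈0 — negative divergence with near-zero curl is a sink.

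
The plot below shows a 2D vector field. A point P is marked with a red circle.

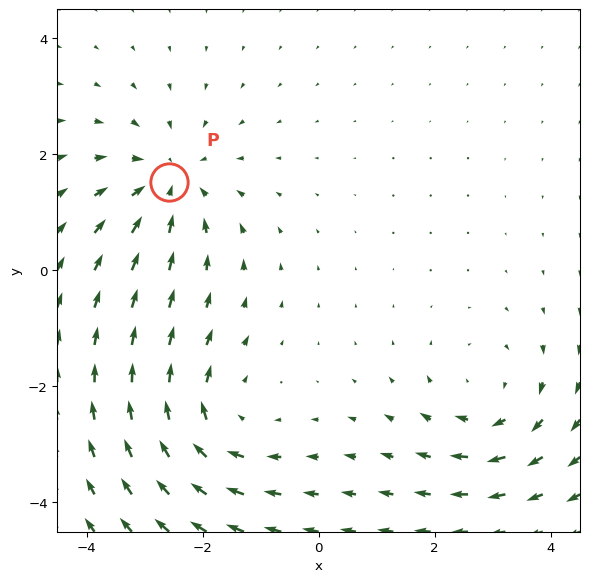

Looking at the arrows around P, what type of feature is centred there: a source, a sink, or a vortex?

At P (-2.6, 1.5) the arrows converge inward. Divergence about -4, curl ≈0 — negative divergence with near-zero curl is a sink.

sink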